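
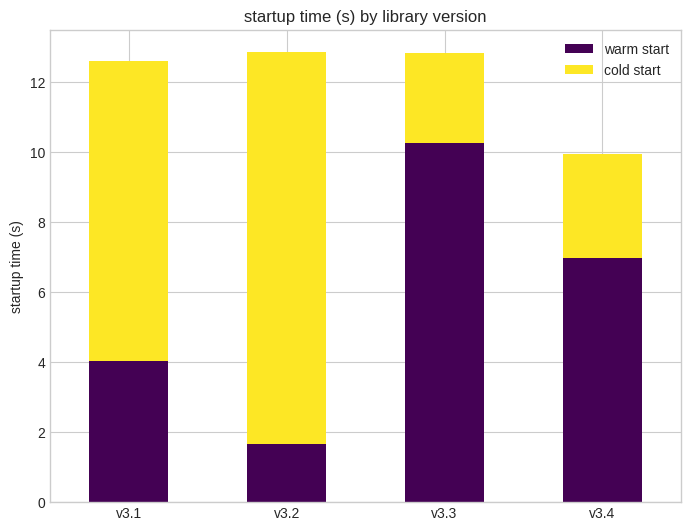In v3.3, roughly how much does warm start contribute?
≈ 10

warm start top ≈ 10, bottom ≈ 0; segment ≈ 10.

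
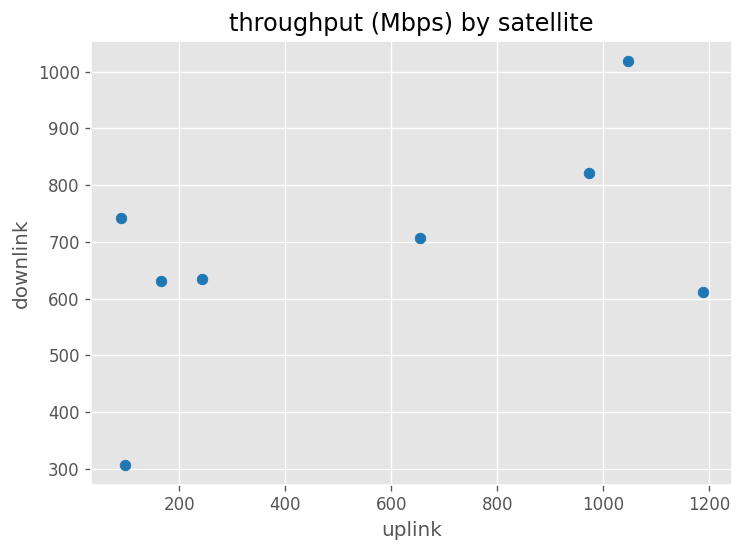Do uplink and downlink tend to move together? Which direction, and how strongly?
positive, moderate

Points are positively correlated; moderate (|r| ≈ 0.5).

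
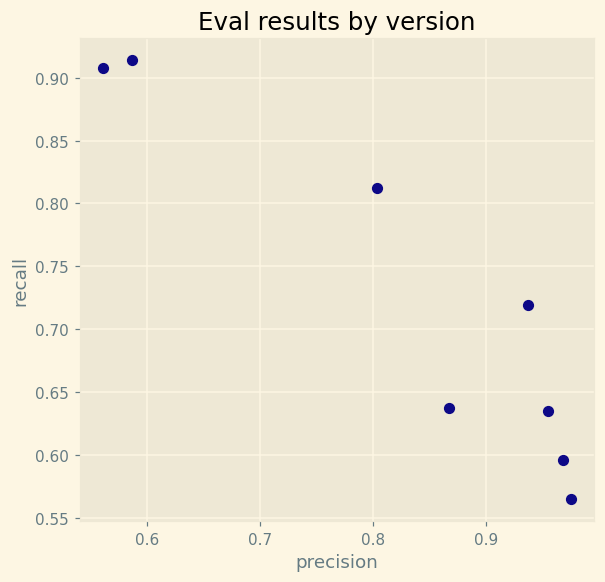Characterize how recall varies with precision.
negative, strong

Points are negatively correlated; strong (|r| ≈ 0.9).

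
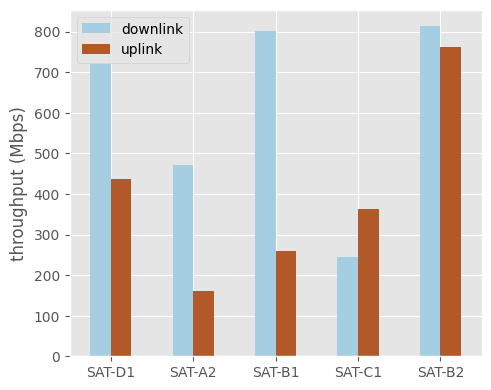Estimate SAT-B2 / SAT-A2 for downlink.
SAT-B2 ≈ 800, SAT-A2 ≈ 500; 800/500 ≈ 1.6.

≈ 1.6×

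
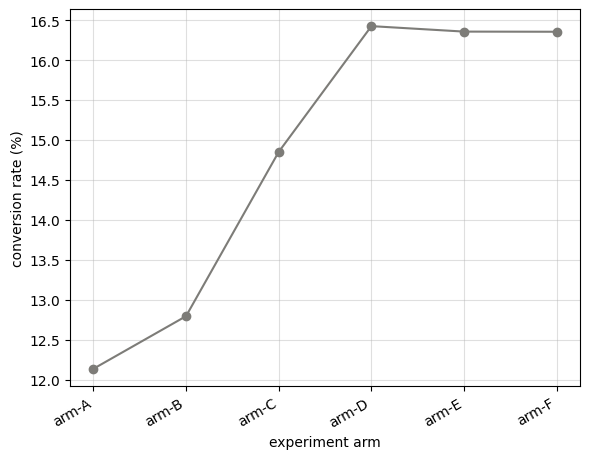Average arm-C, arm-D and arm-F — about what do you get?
(15.0 + 16.5 + 16.5) / 3 ≈ 16.

≈ 16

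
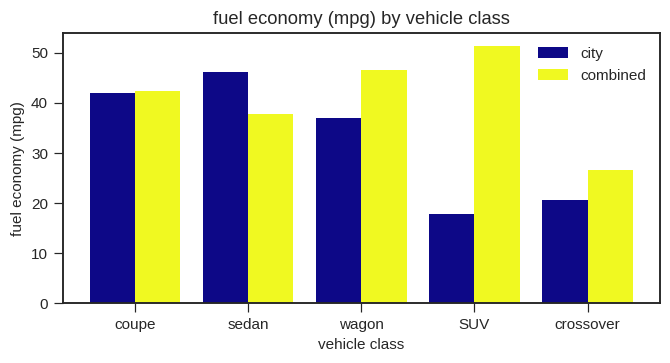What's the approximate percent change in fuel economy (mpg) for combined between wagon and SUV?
≈ +11.1%

wagon ≈ 45, SUV ≈ 50; (50 − 45) / 45 ≈ +11.1%.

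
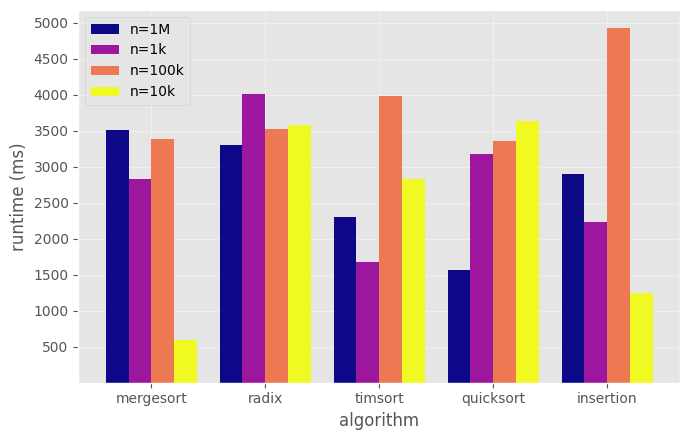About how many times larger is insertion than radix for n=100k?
insertion ≈ 5000, radix ≈ 3500; 5000/3500 ≈ 1.43.

≈ 1.43×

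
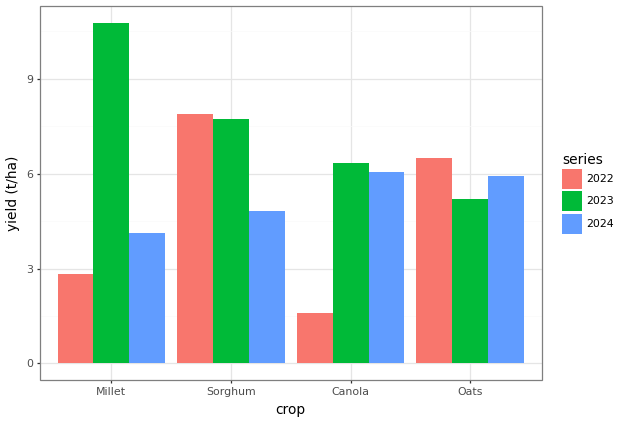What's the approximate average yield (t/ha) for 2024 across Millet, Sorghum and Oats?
(4 + 5 + 6) / 3 ≈ 5.

≈ 5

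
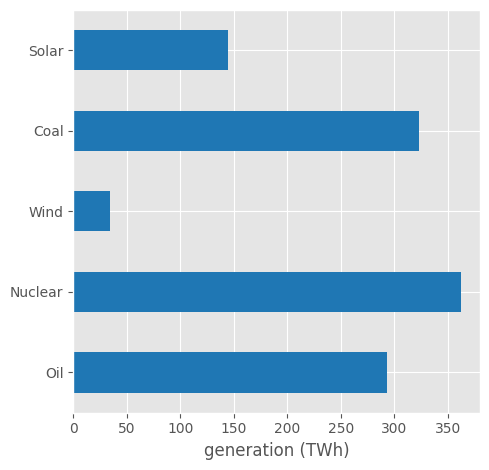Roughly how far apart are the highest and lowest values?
≈ 300

Max Nuclear ≈ 350, min Wind ≈ 50; range ≈ 300.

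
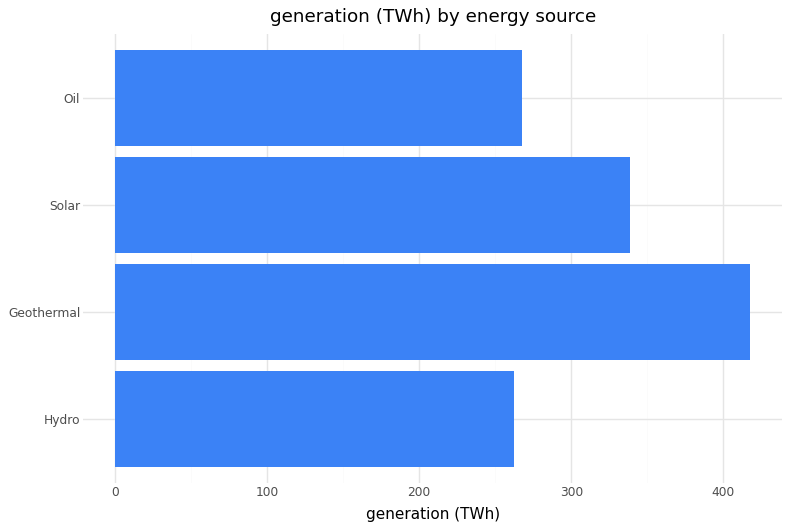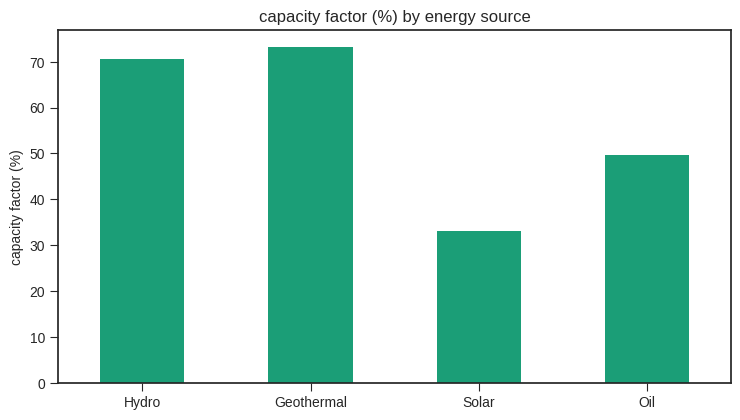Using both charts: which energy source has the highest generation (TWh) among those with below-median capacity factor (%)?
Chart 2 median capacity factor (%) ≈ 60; below-median energy sources: Solar, Oil. Among those, Solar has the highest generation (TWh) (≈ 350).

Solar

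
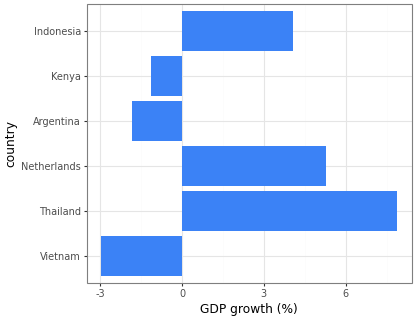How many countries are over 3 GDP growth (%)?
Above 3: Thailand, Netherlands, Indonesia.

3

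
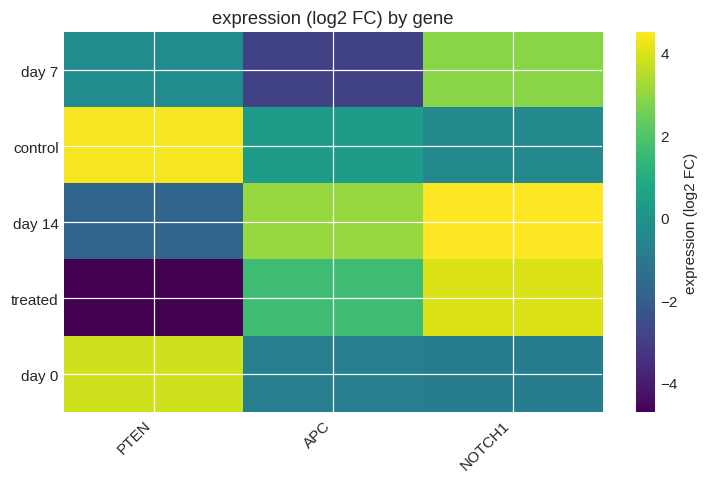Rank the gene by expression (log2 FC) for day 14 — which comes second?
APC

Top 3 for day 14: NOTCH1 ≈ 5, APC ≈ 3, PTEN ≈ -2.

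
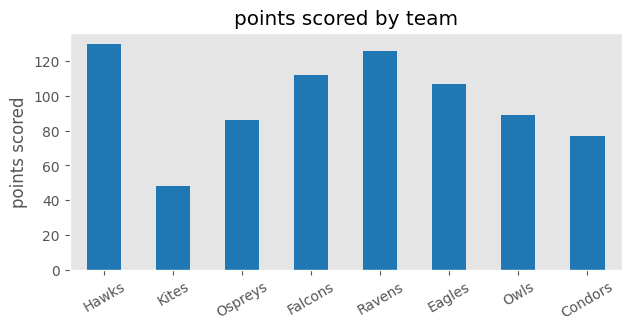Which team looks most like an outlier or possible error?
Kites

Kites ≈ 40; the rest sit between ≈ 80 and ≈ 120.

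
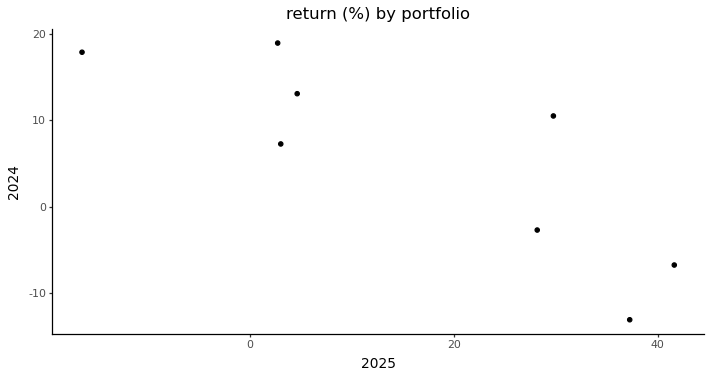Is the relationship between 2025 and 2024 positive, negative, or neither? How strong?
negative, strong

Points are negatively correlated; strong (|r| ≈ 0.8).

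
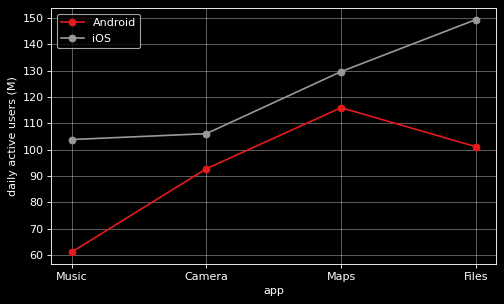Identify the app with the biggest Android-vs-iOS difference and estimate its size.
Files, ≈ 50 M

Files: Android ≈ 100, iOS ≈ 150 → gap ≈ 50. Next-largest (Music) is only ≈ 40.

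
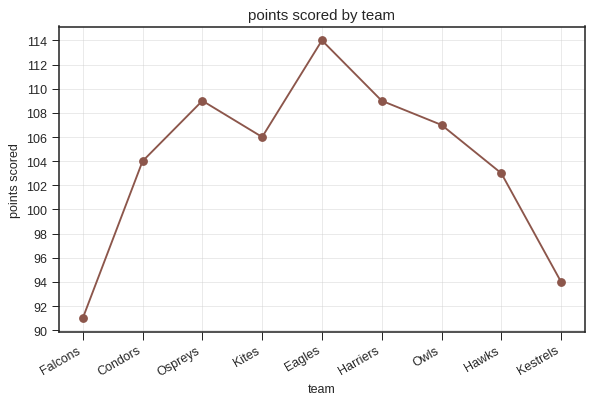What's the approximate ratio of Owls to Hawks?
≈ 1.04×

Owls ≈ 108, Hawks ≈ 104; 108/104 ≈ 1.04.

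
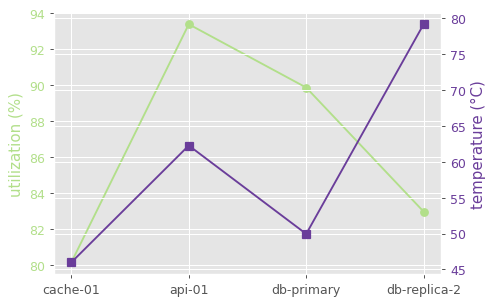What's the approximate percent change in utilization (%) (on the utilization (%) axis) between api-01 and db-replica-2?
api-01 ≈ 94, db-replica-2 ≈ 82; (82 − 94) / 94 ≈ -12.8%.

≈ -12.8%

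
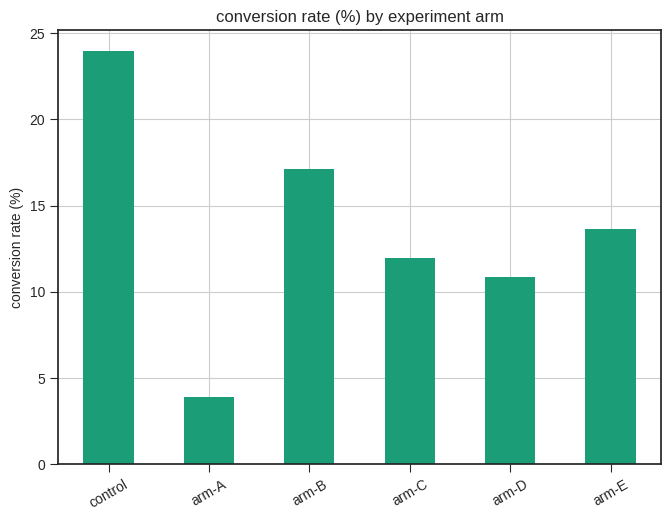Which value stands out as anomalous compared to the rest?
control ≈ 24; the rest sit between ≈ 4 and ≈ 18.

control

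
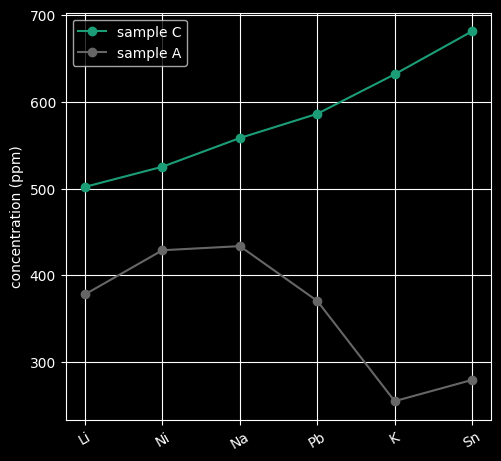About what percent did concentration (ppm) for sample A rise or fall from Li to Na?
≈ +12.5%

Li ≈ 400, Na ≈ 450; (450 − 400) / 400 ≈ +12.5%.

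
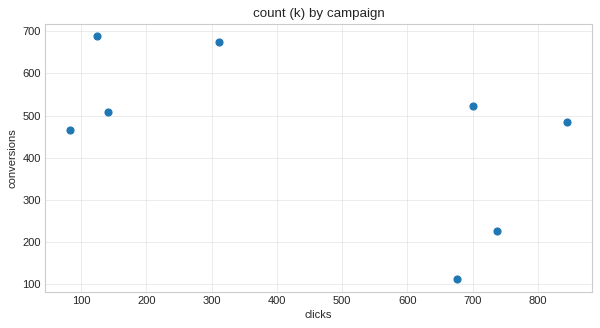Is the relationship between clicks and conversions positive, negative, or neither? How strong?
negative, moderate

Points are negatively correlated; moderate (|r| ≈ 0.5).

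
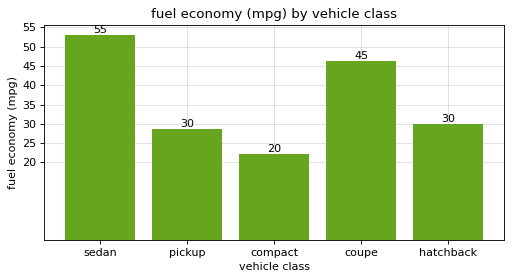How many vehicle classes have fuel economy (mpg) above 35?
2

Above 35: sedan, coupe.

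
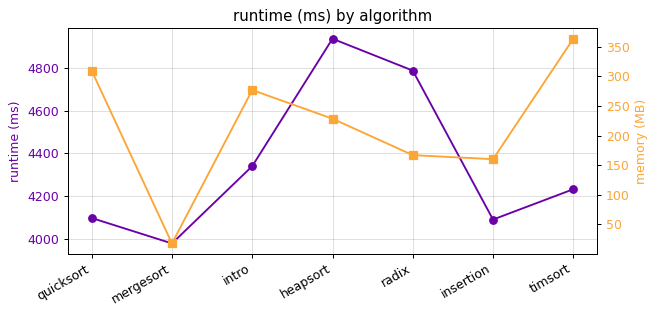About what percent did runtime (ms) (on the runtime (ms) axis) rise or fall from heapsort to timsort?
heapsort ≈ 4900, timsort ≈ 4200; (4200 − 4900) / 4900 ≈ -14.3%.

≈ -14.3%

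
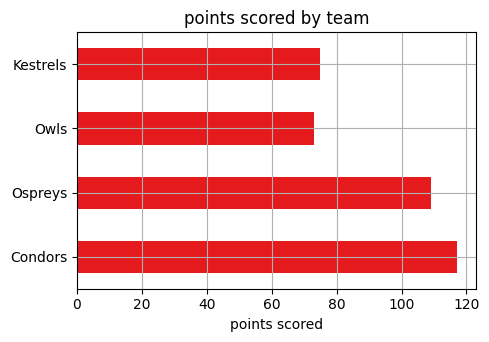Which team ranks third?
Kestrels

Top 4: Condors ≈ 120, Ospreys ≈ 110, Kestrels ≈ 80, Owls ≈ 70.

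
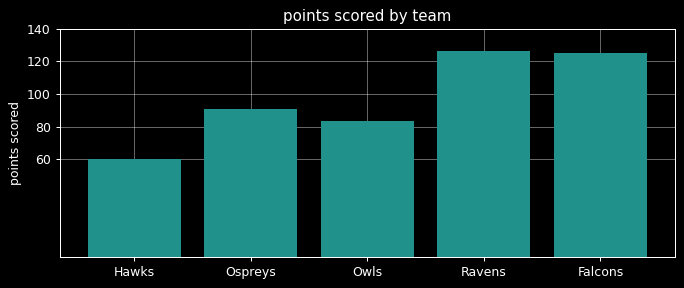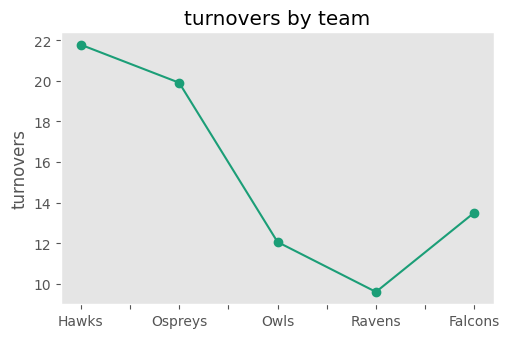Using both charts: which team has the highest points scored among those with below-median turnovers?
Ravens

Chart 2 median turnovers ≈ 14; below-median teams: Owls, Ravens. Among those, Ravens has the highest points scored (≈ 120).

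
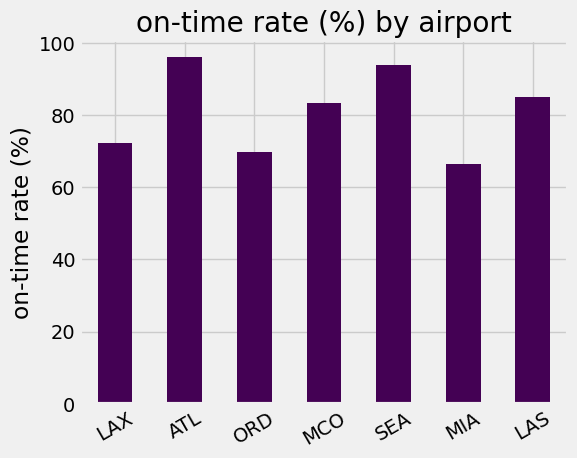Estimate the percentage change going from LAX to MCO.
≈ +14.3%

LAX ≈ 70, MCO ≈ 80; (80 − 70) / 70 ≈ +14.3%.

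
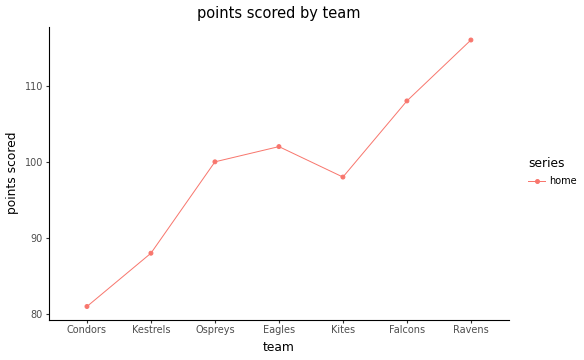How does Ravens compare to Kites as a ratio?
Ravens ≈ 115, Kites ≈ 100; 115/100 ≈ 1.15.

≈ 1.15×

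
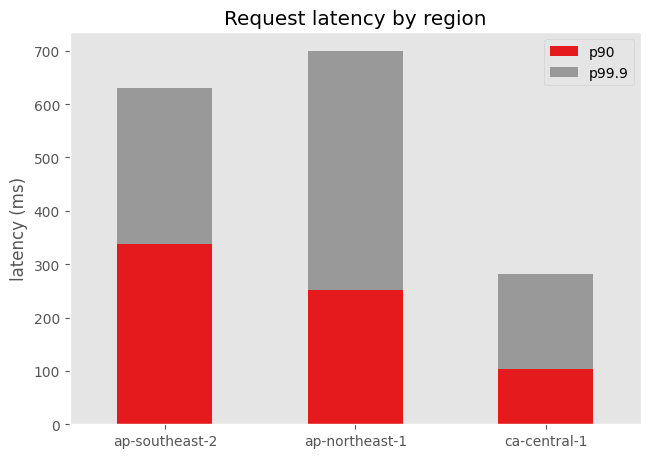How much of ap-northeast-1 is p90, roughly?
≈ 300

p90 top ≈ 300, bottom ≈ 0; segment ≈ 300.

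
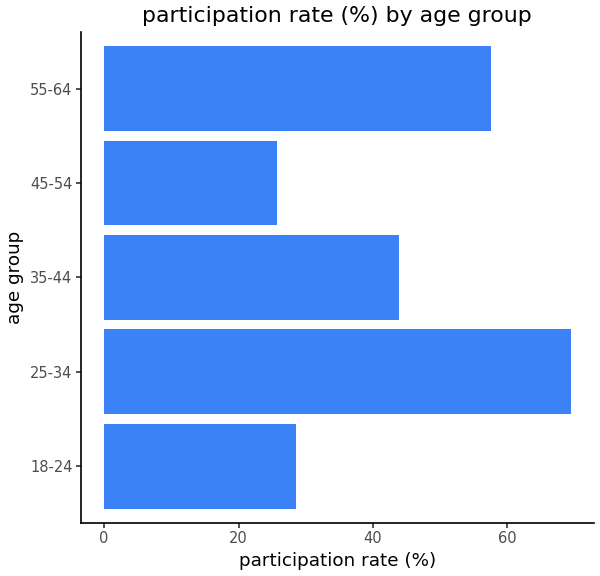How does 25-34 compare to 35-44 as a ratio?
25-34 ≈ 70, 35-44 ≈ 40; 70/40 ≈ 1.75.

≈ 1.75×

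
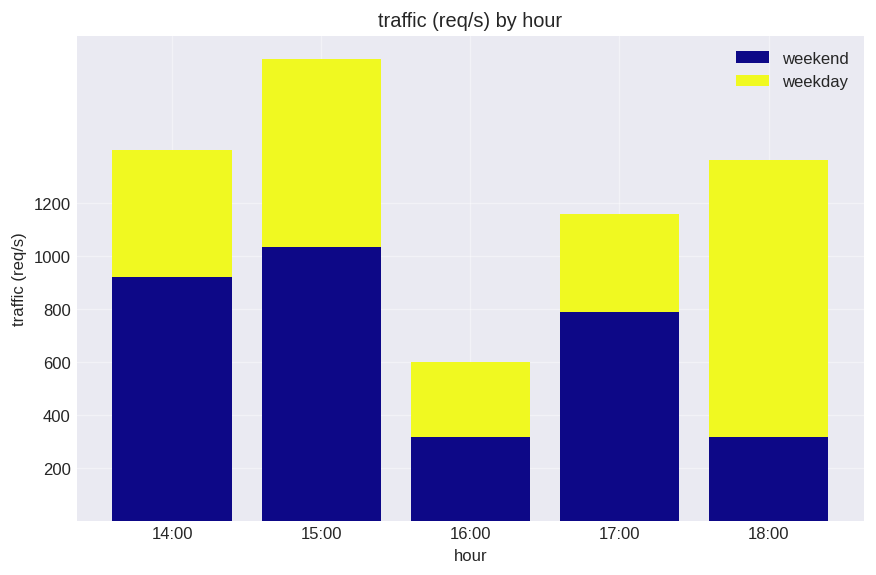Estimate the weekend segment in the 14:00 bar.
weekend top ≈ 1000, bottom ≈ 0; segment ≈ 1000.

≈ 1000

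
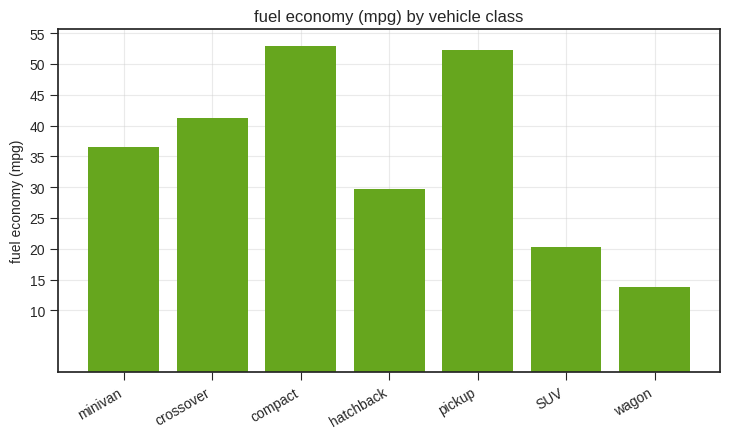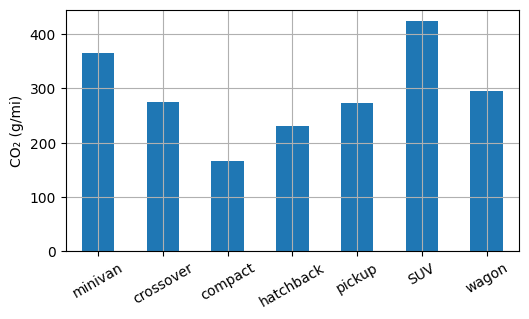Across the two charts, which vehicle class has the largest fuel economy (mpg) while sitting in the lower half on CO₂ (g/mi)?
Chart 2 median CO₂ (g/mi) ≈ 250; below-median vehicle classes: compact, hatchback, pickup. Among those, compact has the highest fuel economy (mpg) (≈ 55).

compact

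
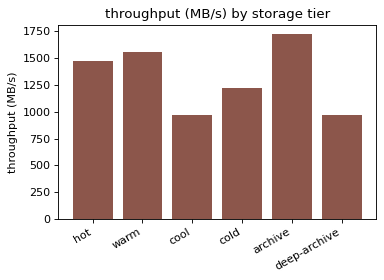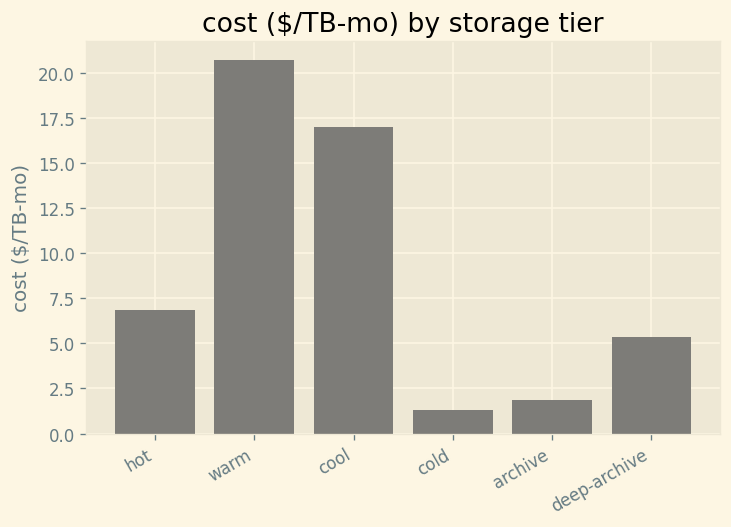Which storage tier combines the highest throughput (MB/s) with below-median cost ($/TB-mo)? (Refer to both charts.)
archive

Chart 2 median cost ($/TB-mo) ≈ 6; below-median storage tiers: cold, archive, deep-archive. Among those, archive has the highest throughput (MB/s) (≈ 1800).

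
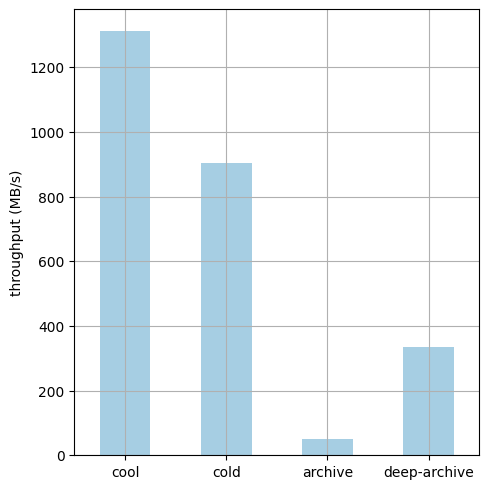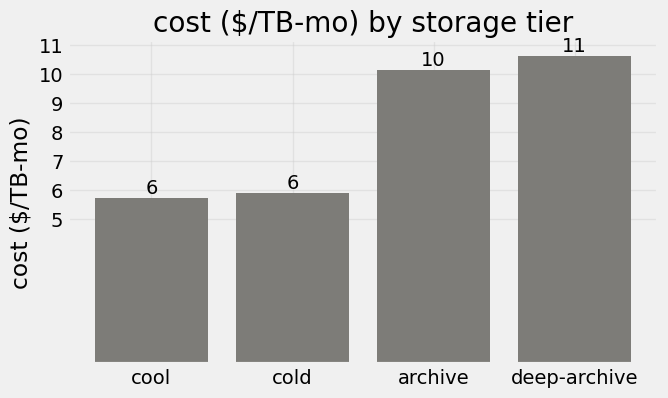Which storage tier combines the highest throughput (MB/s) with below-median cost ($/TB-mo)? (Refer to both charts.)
cool

Chart 2 median cost ($/TB-mo) ≈ 8; below-median storage tiers: cool, cold. Among those, cool has the highest throughput (MB/s) (≈ 1400).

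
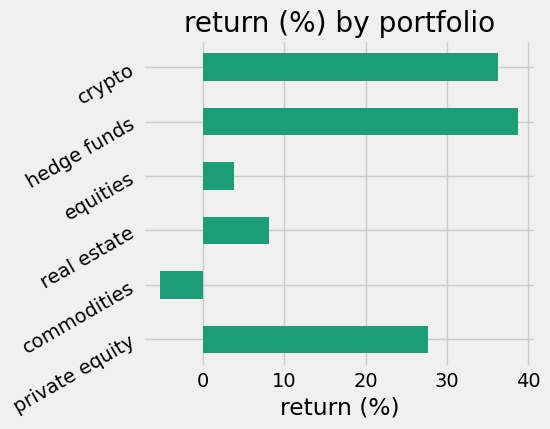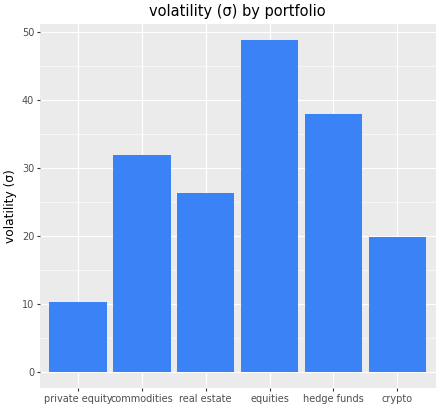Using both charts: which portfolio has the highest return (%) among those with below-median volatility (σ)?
crypto

Chart 2 median volatility (σ) ≈ 30; below-median portfolios: private equity, real estate, crypto. Among those, crypto has the highest return (%) (≈ 35).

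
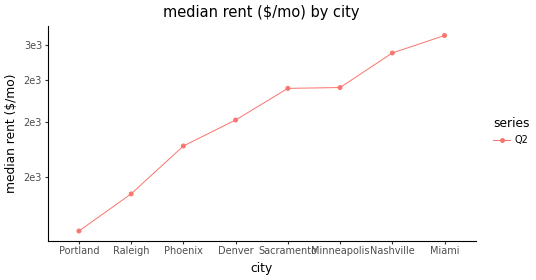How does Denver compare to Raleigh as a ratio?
≈ 1.43×

Denver ≈ 2000, Raleigh ≈ 1400; 2000/1400 ≈ 1.43.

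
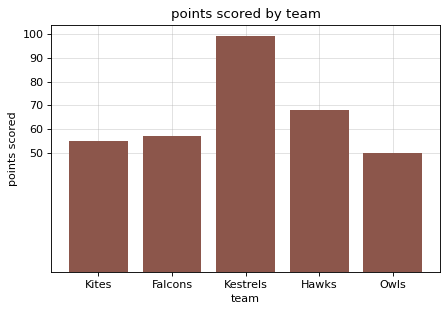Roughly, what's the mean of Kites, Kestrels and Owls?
(60 + 100 + 50) / 3 ≈ 70.

≈ 70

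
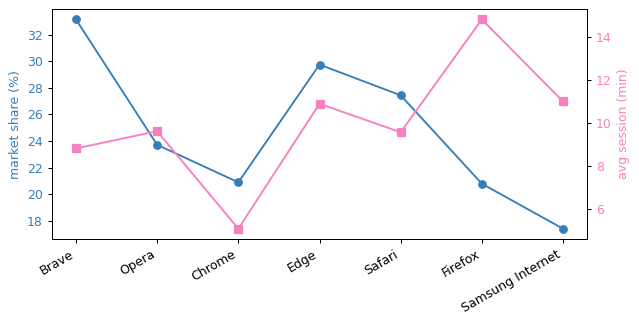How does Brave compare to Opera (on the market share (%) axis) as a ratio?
≈ 1.42×

Brave ≈ 34, Opera ≈ 24; 34/24 ≈ 1.42.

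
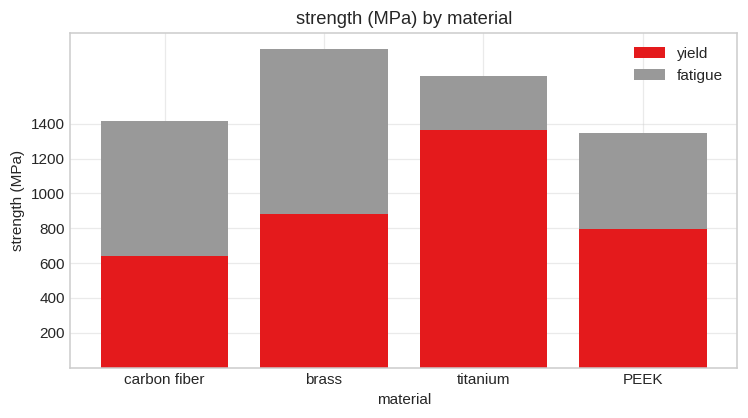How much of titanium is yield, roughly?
≈ 1400

yield top ≈ 1400, bottom ≈ 0; segment ≈ 1400.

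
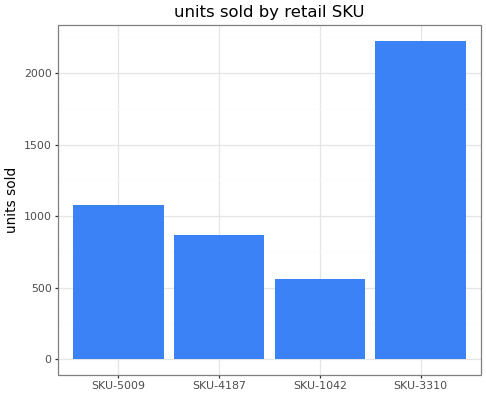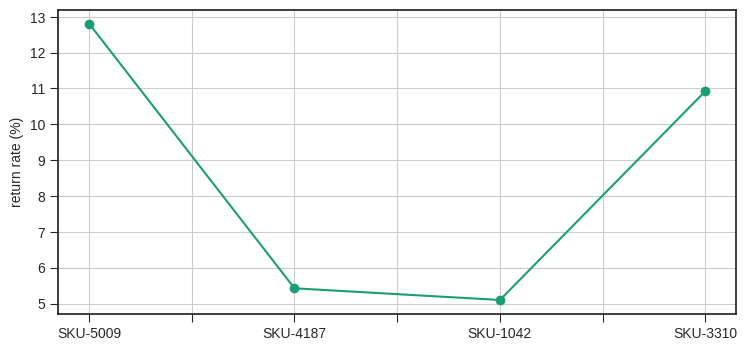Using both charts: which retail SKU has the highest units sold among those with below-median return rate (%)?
SKU-4187

Chart 2 median return rate (%) ≈ 8; below-median retail SKUs: SKU-4187, SKU-1042. Among those, SKU-4187 has the highest units sold (≈ 1000).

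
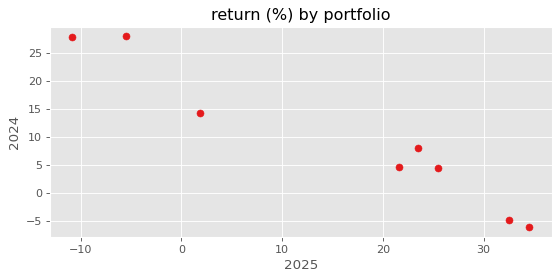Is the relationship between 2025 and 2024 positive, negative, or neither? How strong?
negative, strong

Points are negatively correlated; strong (|r| ≈ 1.0).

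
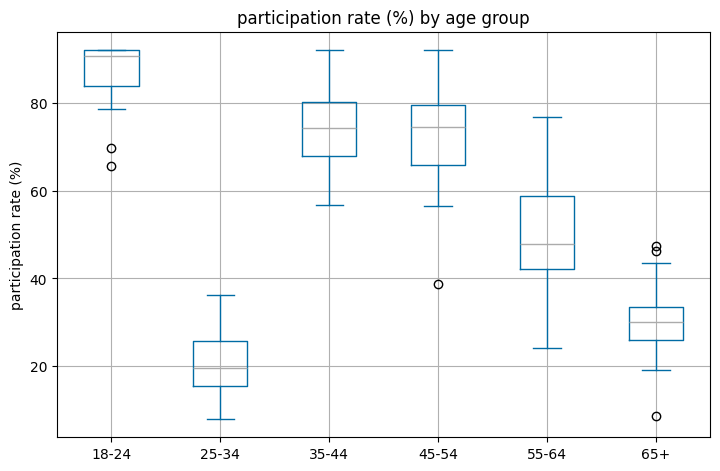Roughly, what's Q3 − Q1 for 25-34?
Q3 ≈ 30, Q1 ≈ 20; IQR ≈ 10.

≈ 10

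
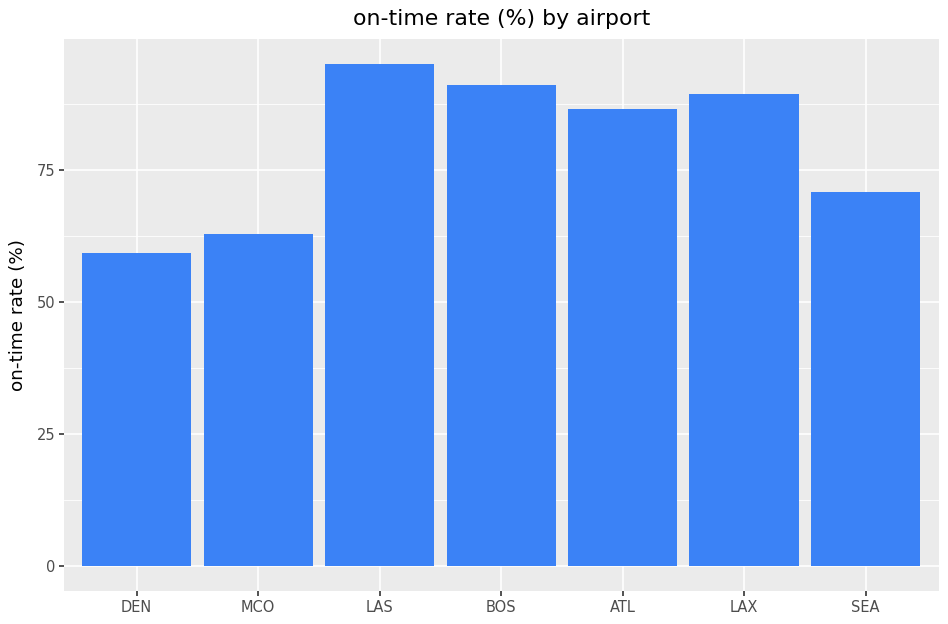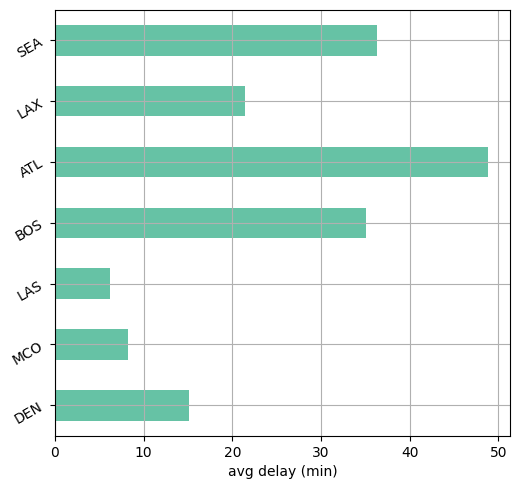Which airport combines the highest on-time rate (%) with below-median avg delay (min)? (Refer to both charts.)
Chart 2 median avg delay (min) ≈ 20; below-median airports: DEN, MCO, LAS. Among those, LAS has the highest on-time rate (%) (≈ 100).

LAS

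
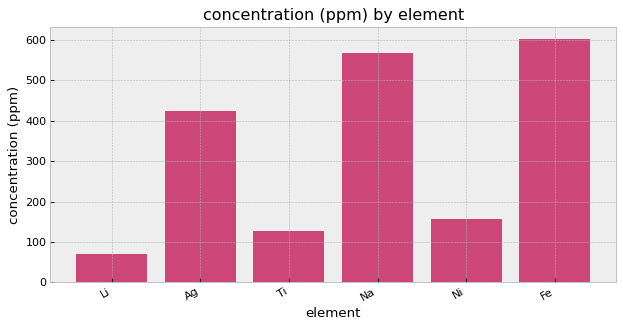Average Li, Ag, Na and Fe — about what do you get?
(100 + 400 + 600 + 600) / 4 ≈ 425.

≈ 425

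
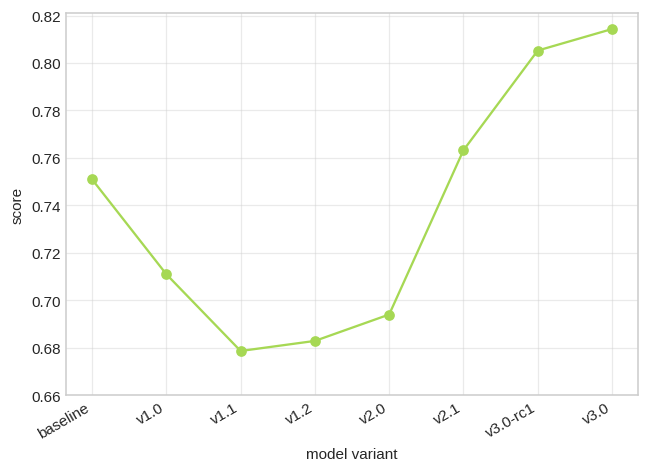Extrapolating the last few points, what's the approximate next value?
Last three: 0.76, 0.80, 0.82 → slope ≈ 0.03/step → next ≈ 0.85.

≈ 0.85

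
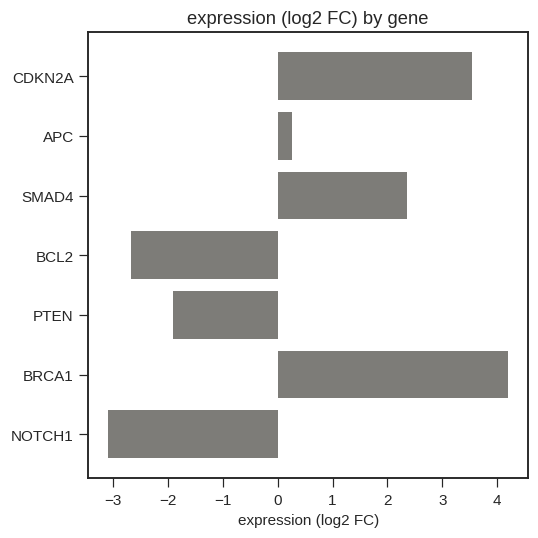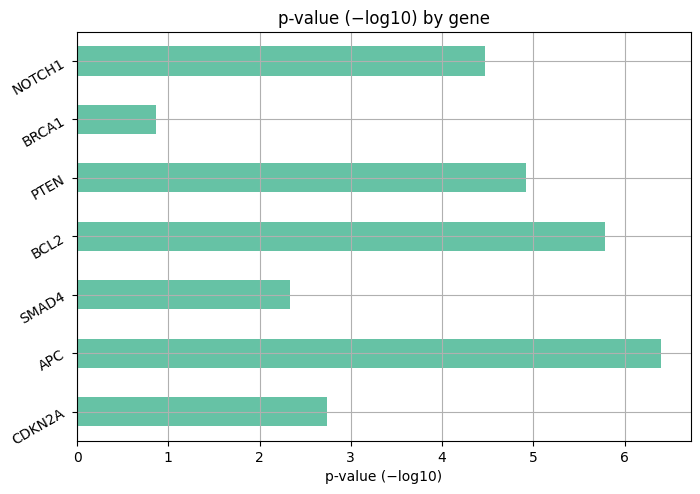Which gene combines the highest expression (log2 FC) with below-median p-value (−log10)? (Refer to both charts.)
BRCA1

Chart 2 median p-value (−log10) ≈ 4; below-median genes: CDKN2A, SMAD4, BRCA1. Among those, BRCA1 has the highest expression (log2 FC) (≈ 4).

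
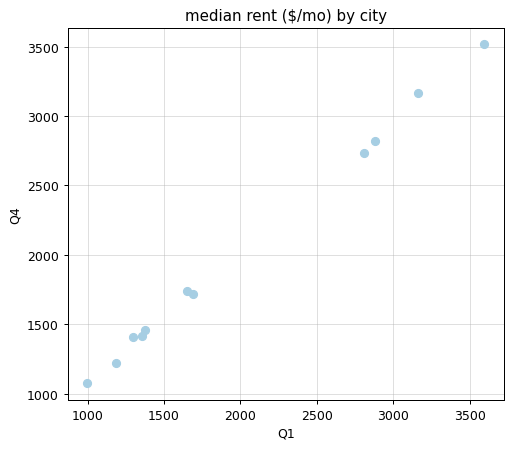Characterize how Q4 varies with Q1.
Points are positively correlated; strong (|r| ≈ 1.0).

positive, strong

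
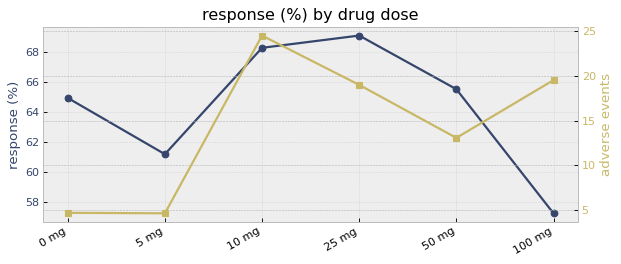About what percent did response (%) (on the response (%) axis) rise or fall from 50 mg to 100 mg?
≈ -13.6%

50 mg ≈ 66, 100 mg ≈ 57; (57 − 66) / 66 ≈ -13.6%.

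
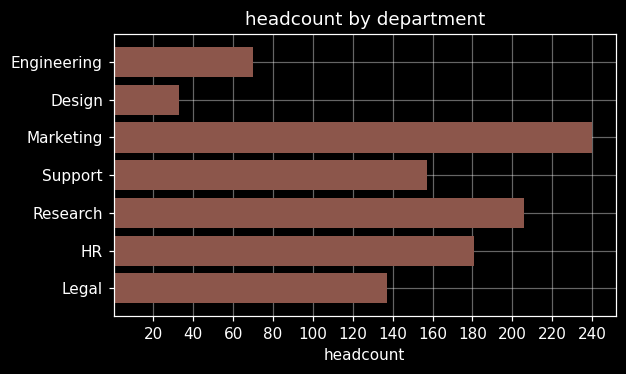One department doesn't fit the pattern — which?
Design

Design ≈ 40; the rest sit between ≈ 80 and ≈ 240.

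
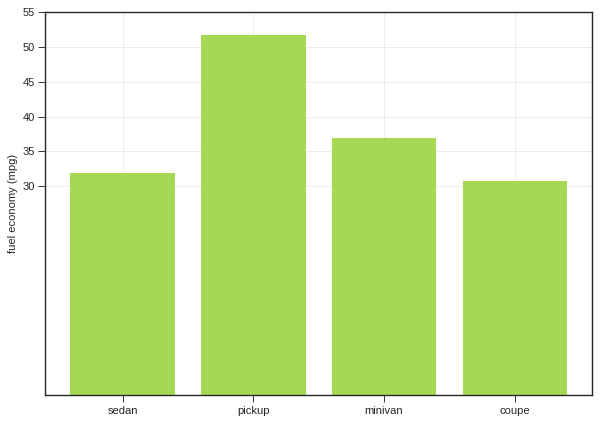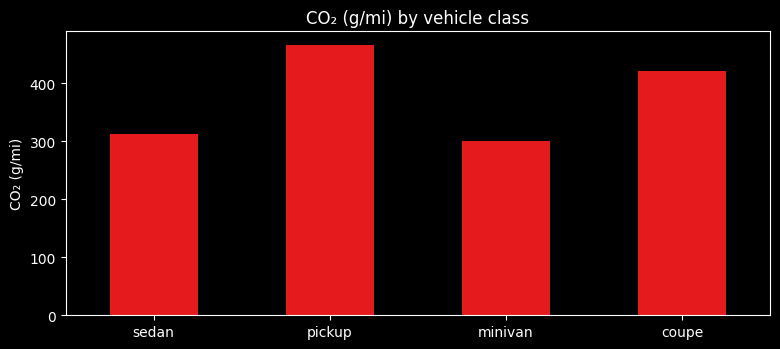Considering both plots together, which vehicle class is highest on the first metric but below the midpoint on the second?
minivan

Chart 2 median CO₂ (g/mi) ≈ 350; below-median vehicle classes: sedan, minivan. Among those, minivan has the highest fuel economy (mpg) (≈ 35).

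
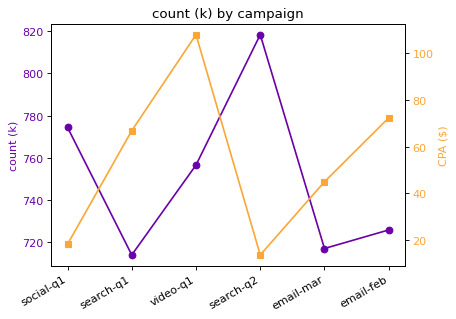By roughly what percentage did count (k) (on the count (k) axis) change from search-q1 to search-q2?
≈ +15.5%

search-q1 ≈ 710, search-q2 ≈ 820; (820 − 710) / 710 ≈ +15.5%.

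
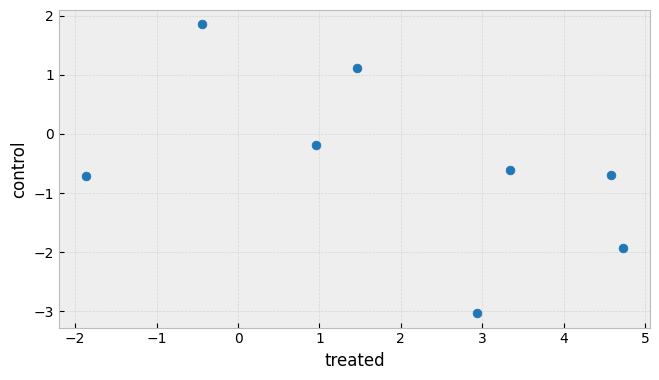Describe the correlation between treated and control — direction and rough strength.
Points are negatively correlated; moderate (|r| ≈ 0.5).

negative, moderate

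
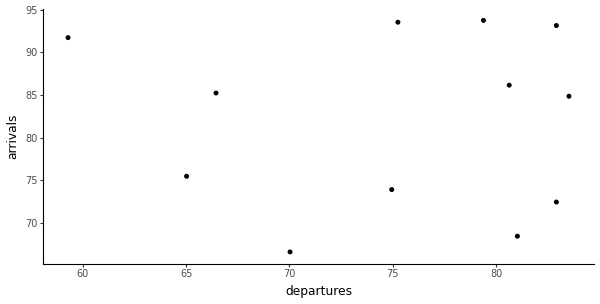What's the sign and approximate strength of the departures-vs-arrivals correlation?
Points are roughly uncorrelated; weak (|r| ≈ 0.0).

no clear correlation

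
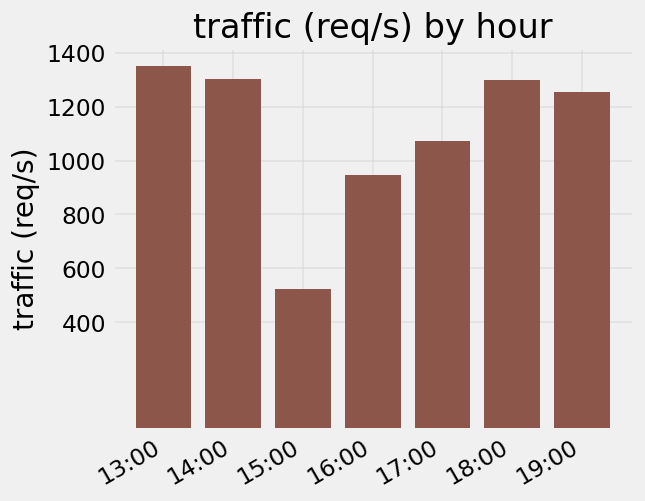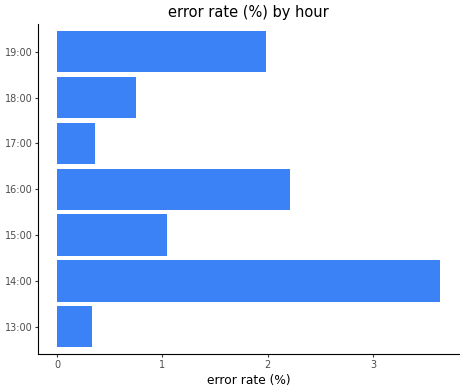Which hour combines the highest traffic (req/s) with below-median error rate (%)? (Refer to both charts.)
13:00

Chart 2 median error rate (%) ≈ 1; below-median hours: 13:00, 17:00, 18:00. Among those, 13:00 has the highest traffic (req/s) (≈ 1400).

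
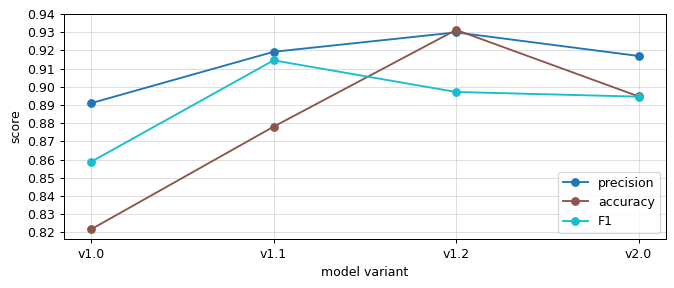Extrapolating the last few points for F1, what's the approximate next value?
Last three: 0.91, 0.90, 0.89 → slope ≈ -0.01/step → next ≈ 0.88.

≈ 0.88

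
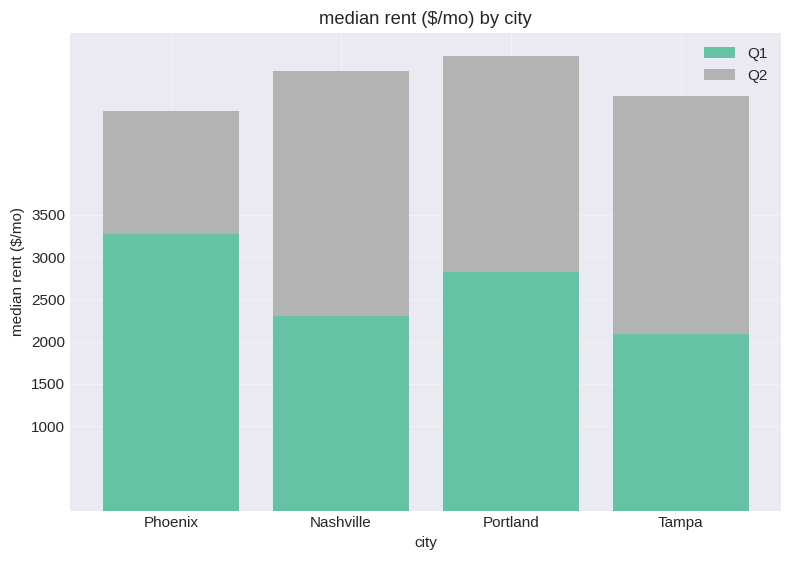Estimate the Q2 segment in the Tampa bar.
≈ 3000

Q2 top ≈ 5000, bottom ≈ 2000; segment ≈ 3000.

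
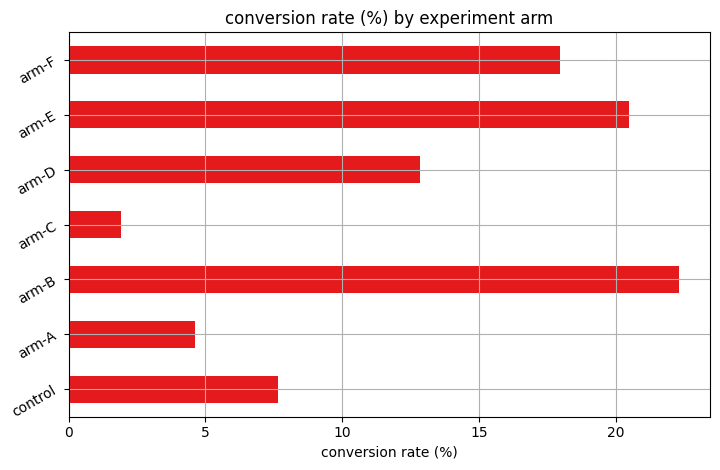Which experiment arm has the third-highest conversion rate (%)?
Top 4: arm-B ≈ 22, arm-E ≈ 20, arm-F ≈ 18, arm-D ≈ 12.

arm-F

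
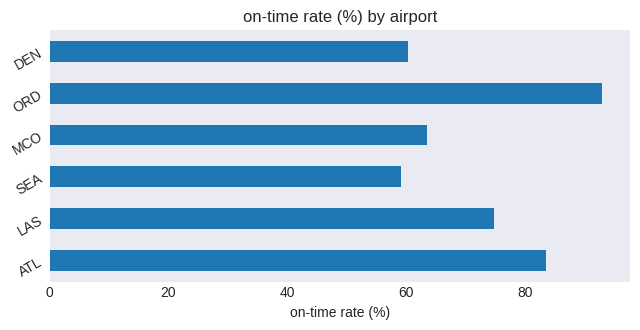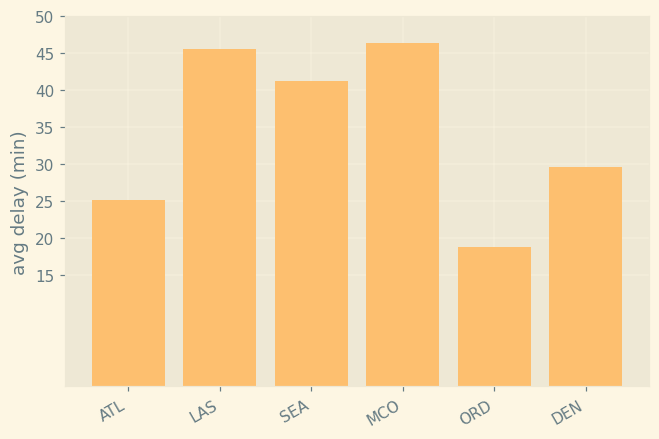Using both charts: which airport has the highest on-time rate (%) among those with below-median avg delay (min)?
ORD

Chart 2 median avg delay (min) ≈ 35; below-median airports: ATL, ORD, DEN. Among those, ORD has the highest on-time rate (%) (≈ 90).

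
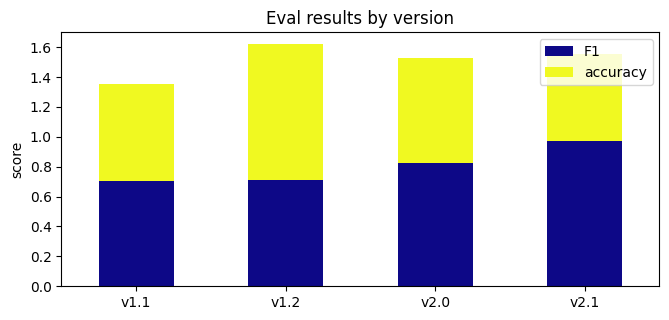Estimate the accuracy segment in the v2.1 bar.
accuracy top ≈ 1.6, bottom ≈ 1.0; segment ≈ 0.6.

≈ 0.6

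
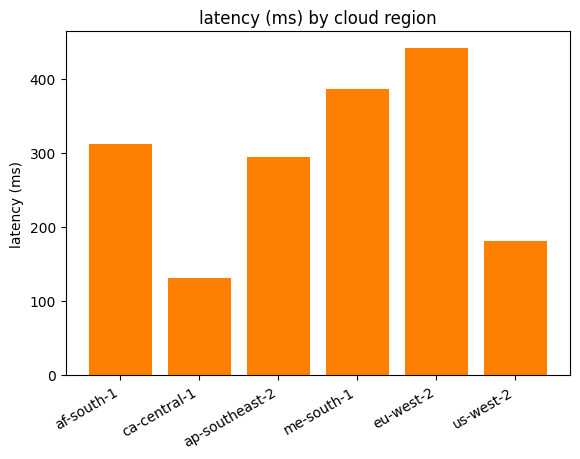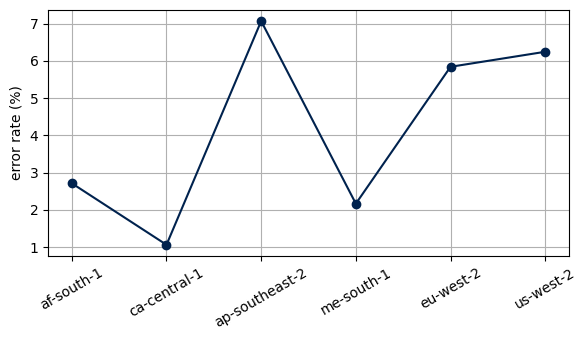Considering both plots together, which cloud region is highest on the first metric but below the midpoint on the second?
Chart 2 median error rate (%) ≈ 4; below-median cloud regions: af-south-1, ca-central-1, me-south-1. Among those, me-south-1 has the highest latency (ms) (≈ 400).

me-south-1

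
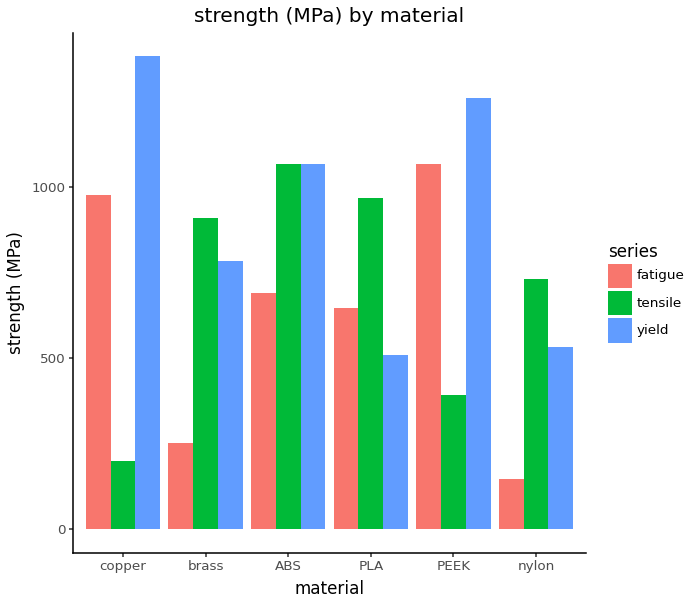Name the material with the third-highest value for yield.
ABS

Top 4 for yield: copper ≈ 1400, PEEK ≈ 1200, ABS ≈ 1000, brass ≈ 800.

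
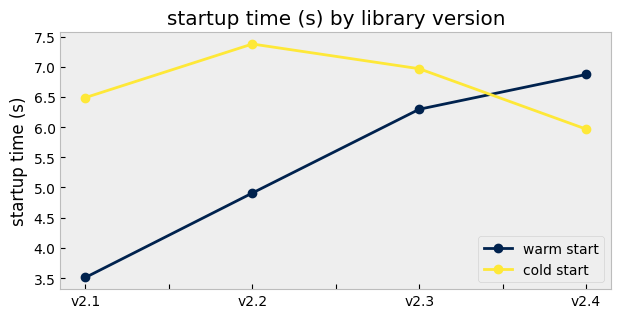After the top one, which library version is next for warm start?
Top 3 for warm start: v2.4 ≈ 7.0, v2.3 ≈ 6.5, v2.2 ≈ 5.0.

v2.3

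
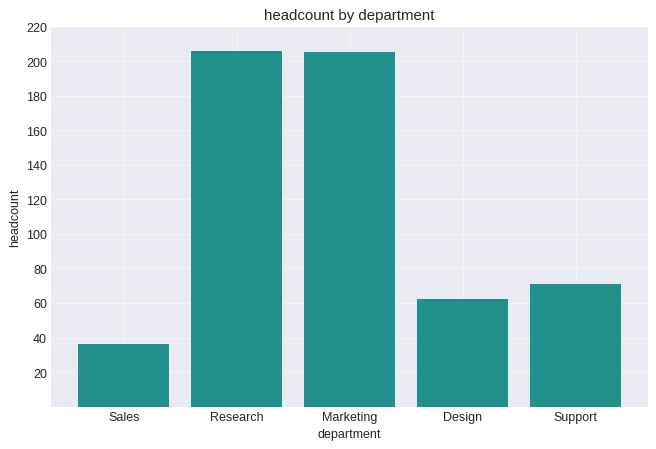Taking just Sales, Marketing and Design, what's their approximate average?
(40 + 200 + 60) / 3 ≈ 100.

≈ 100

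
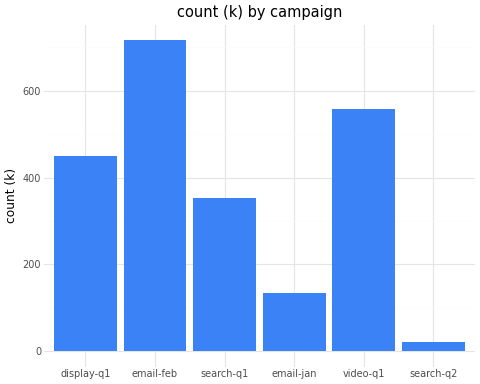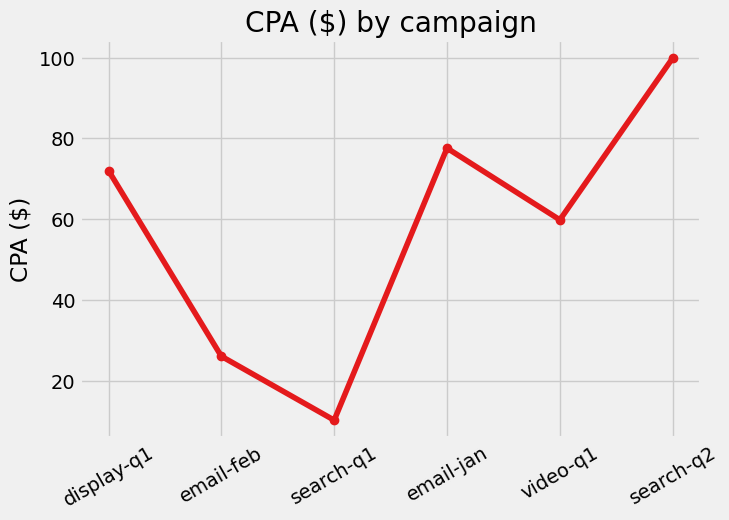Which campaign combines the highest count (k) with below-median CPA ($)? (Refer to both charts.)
email-feb

Chart 2 median CPA ($) ≈ 70; below-median campaigns: email-feb, search-q1, video-q1. Among those, email-feb has the highest count (k) (≈ 700).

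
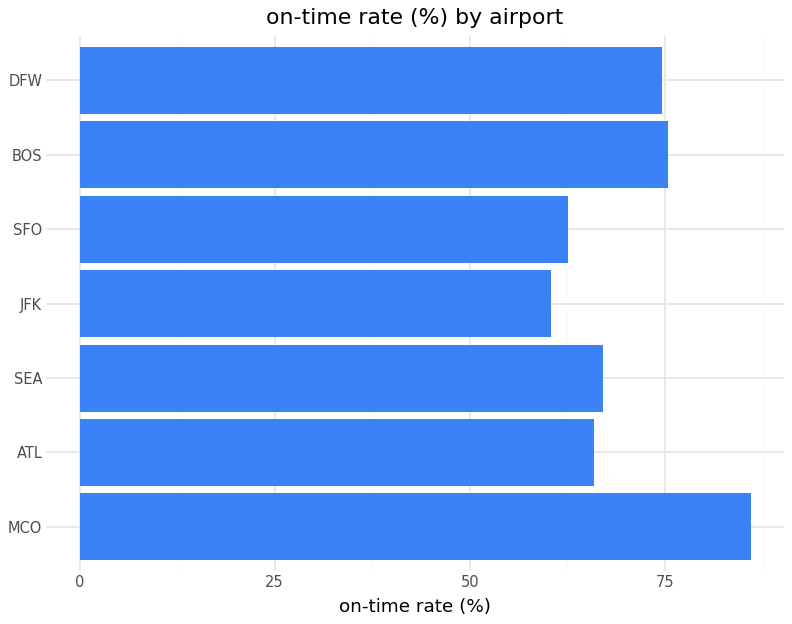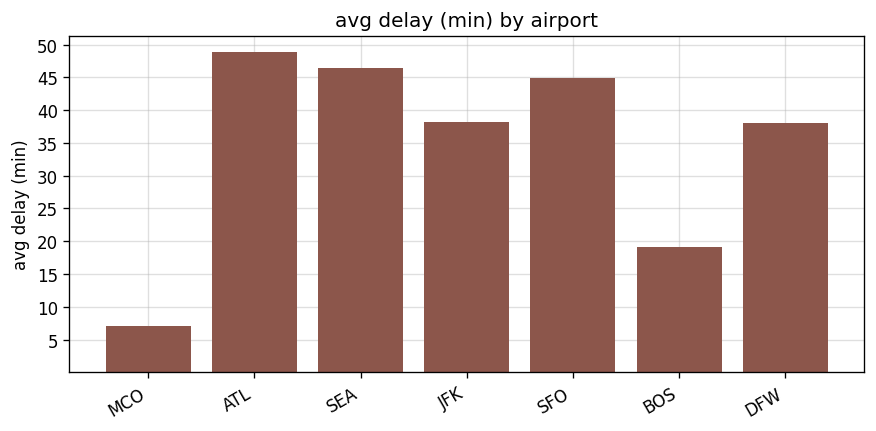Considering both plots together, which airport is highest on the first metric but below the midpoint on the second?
Chart 2 median avg delay (min) ≈ 40; below-median airports: MCO, BOS, DFW. Among those, MCO has the highest on-time rate (%) (≈ 90).

MCO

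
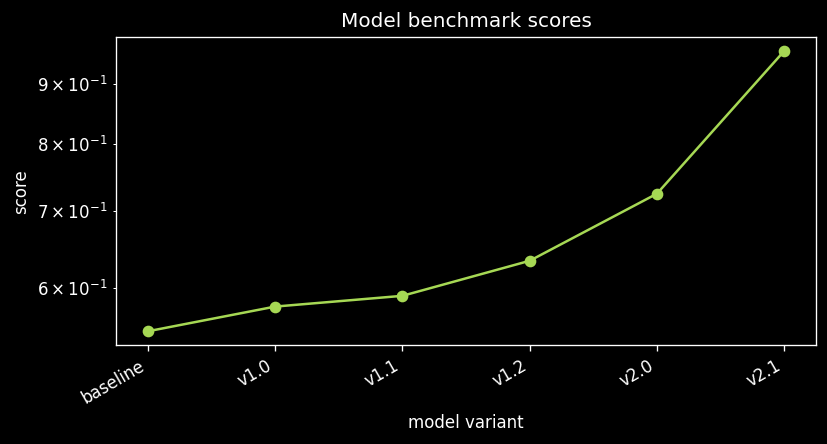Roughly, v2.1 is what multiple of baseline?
≈ 1.73×

v2.1 ≈ 0.95, baseline ≈ 0.55; 0.95/0.55 ≈ 1.73.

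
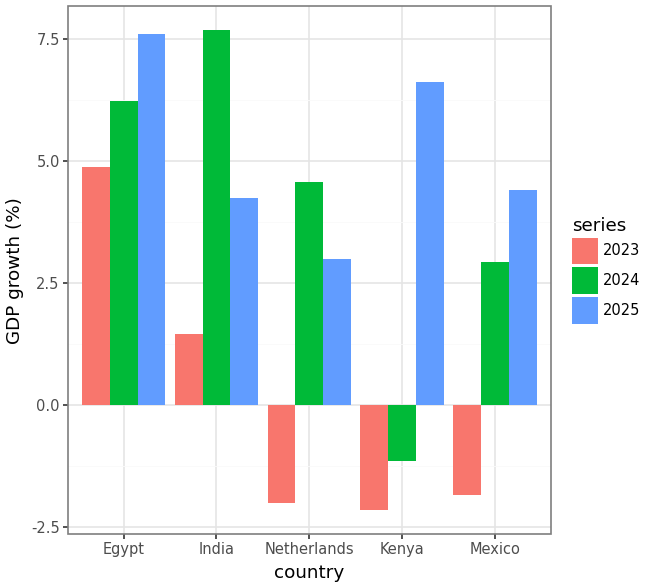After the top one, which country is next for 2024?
Egypt

Top 3 for 2024: India ≈ 8, Egypt ≈ 6, Netherlands ≈ 5.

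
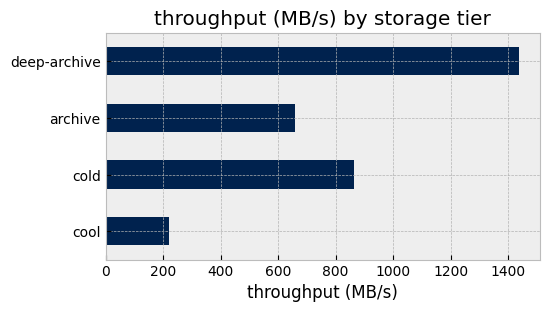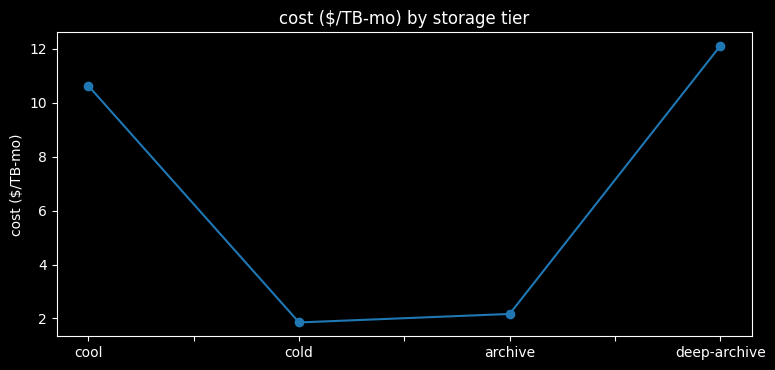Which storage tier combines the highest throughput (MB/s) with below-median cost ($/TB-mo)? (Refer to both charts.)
Chart 2 median cost ($/TB-mo) ≈ 6; below-median storage tiers: cold, archive. Among those, cold has the highest throughput (MB/s) (≈ 800).

cold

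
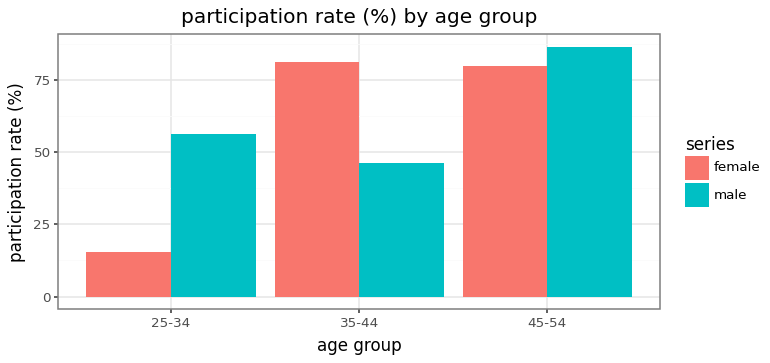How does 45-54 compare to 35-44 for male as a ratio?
45-54 ≈ 90, 35-44 ≈ 50; 90/50 ≈ 1.8.

≈ 1.8×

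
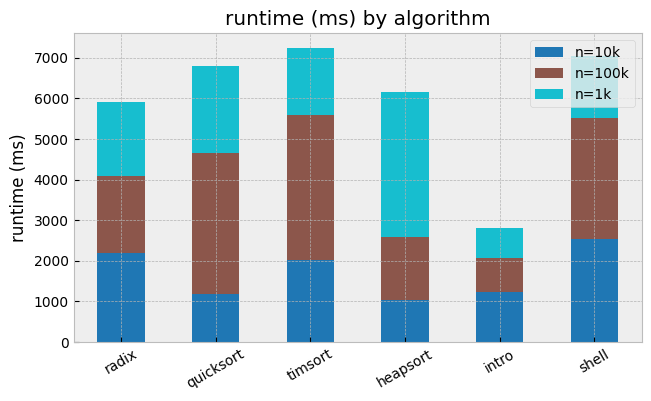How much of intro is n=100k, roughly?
≈ 1000

n=100k top ≈ 2000, bottom ≈ 1000; segment ≈ 1000.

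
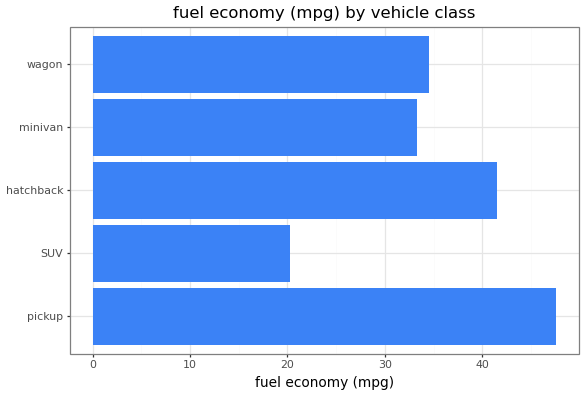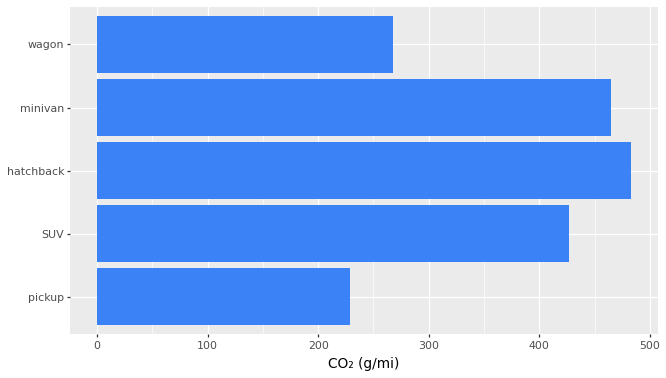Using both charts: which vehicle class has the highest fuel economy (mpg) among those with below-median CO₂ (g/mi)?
Chart 2 median CO₂ (g/mi) ≈ 450; below-median vehicle classes: pickup, wagon. Among those, pickup has the highest fuel economy (mpg) (≈ 50).

pickup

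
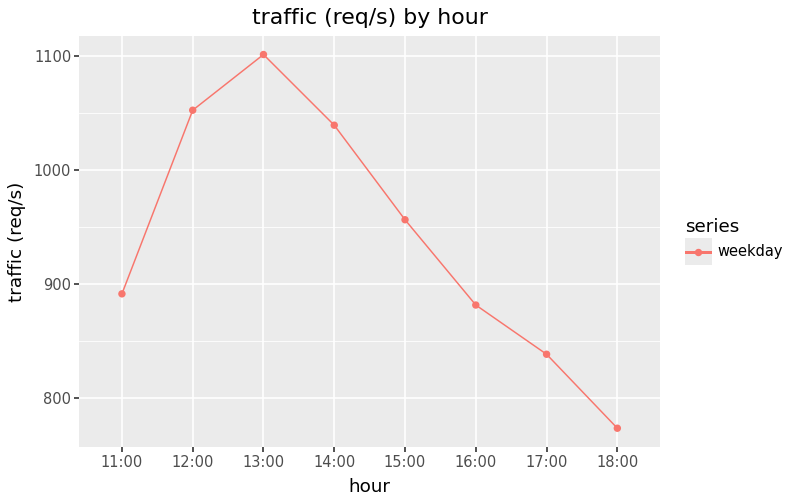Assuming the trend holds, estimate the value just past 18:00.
Last three: 900, 850, 750 → slope ≈ -75/step → next ≈ 675.

≈ 675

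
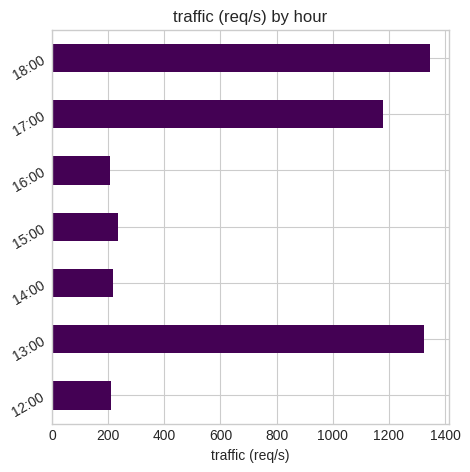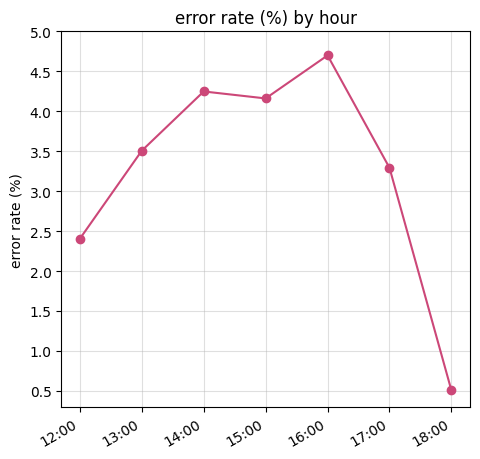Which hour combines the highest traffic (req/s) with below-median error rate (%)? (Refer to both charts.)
Chart 2 median error rate (%) ≈ 3.5; below-median hours: 12:00, 17:00, 18:00. Among those, 18:00 has the highest traffic (req/s) (≈ 1400).

18:00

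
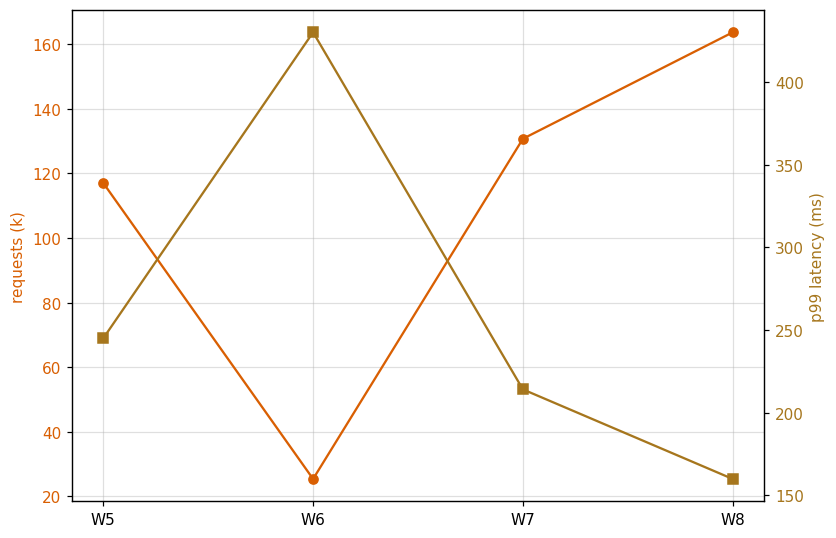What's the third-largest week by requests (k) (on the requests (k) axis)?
Top 4 (on the requests (k) axis): W8 ≈ 160, W7 ≈ 140, W5 ≈ 120, W6 ≈ 20.

W5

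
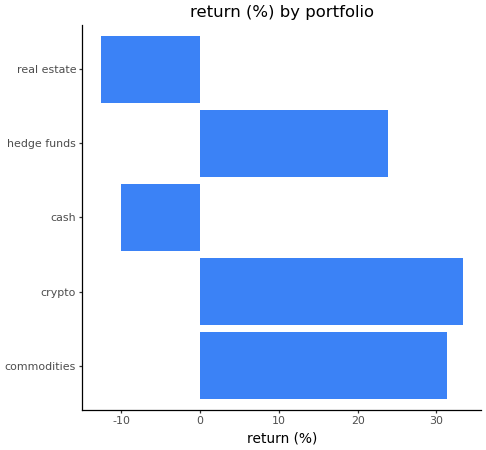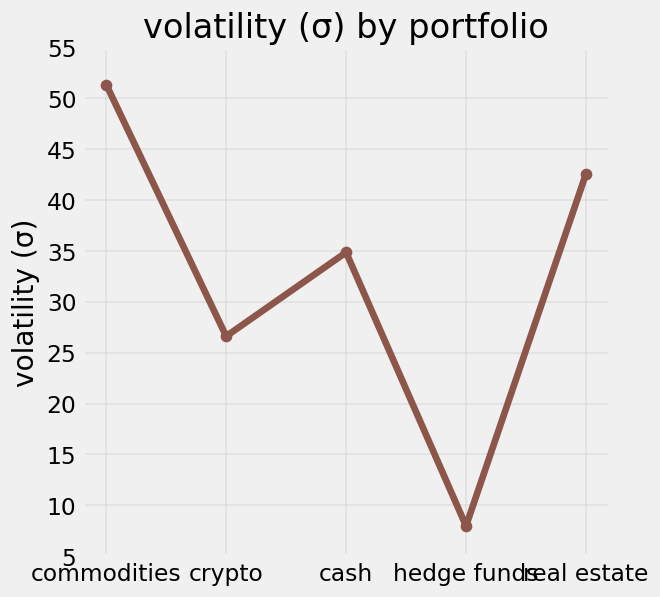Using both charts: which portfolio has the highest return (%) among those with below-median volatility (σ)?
Chart 2 median volatility (σ) ≈ 35; below-median portfolios: crypto, hedge funds. Among those, crypto has the highest return (%) (≈ 35).

crypto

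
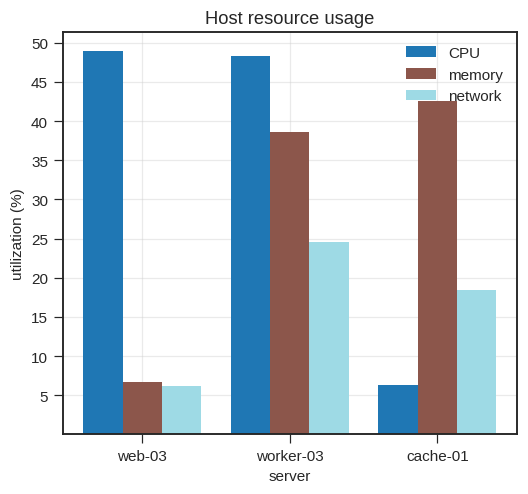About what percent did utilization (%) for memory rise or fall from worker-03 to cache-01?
worker-03 ≈ 40, cache-01 ≈ 45; (45 − 40) / 40 ≈ +12.5%.

≈ +12.5%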